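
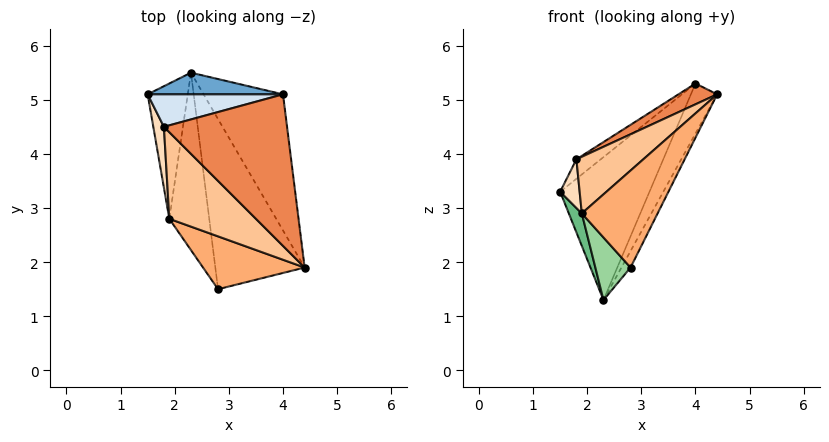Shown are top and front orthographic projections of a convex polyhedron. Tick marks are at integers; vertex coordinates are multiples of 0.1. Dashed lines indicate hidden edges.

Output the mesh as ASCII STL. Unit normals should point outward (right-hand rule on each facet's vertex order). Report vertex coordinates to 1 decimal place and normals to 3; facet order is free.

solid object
 facet normal -0.119 0.982 0.149
  outer loop
   vertex 2.3 5.5 1.3
   vertex 1.5 5.1 3.3
   vertex 4.0 5.1 5.3
  endloop
 endfacet
 facet normal 0.916 0.138 -0.376
  outer loop
   vertex 2.3 5.5 1.3
   vertex 4.0 5.1 5.3
   vertex 4.4 1.9 5.1
  endloop
 endfacet
 facet normal 0.891 0.044 -0.451
  outer loop
   vertex 2.8 1.5 1.9
   vertex 2.3 5.5 1.3
   vertex 4.4 1.9 5.1
  endloop
 endfacet
 facet normal -0.566 0.424 0.707
  outer loop
   vertex 1.8 4.5 3.9
   vertex 4.0 5.1 5.3
   vertex 1.5 5.1 3.3
  endloop
 endfacet
 facet normal -0.510 -0.117 0.852
  outer loop
   vertex 1.8 4.5 3.9
   vertex 4.4 1.9 5.1
   vertex 4.0 5.1 5.3
  endloop
 endfacet
 facet normal -0.593 -0.707 0.385
  outer loop
   vertex 1.9 2.8 2.9
   vertex 2.8 1.5 1.9
   vertex 4.4 1.9 5.1
  endloop
 endfacet
 facet normal -0.682 -0.400 0.612
  outer loop
   vertex 1.9 2.8 2.9
   vertex 4.4 1.9 5.1
   vertex 1.8 4.5 3.9
  endloop
 endfacet
 facet normal -0.942 -0.209 0.262
  outer loop
   vertex 1.9 2.8 2.9
   vertex 1.8 4.5 3.9
   vertex 1.5 5.1 3.3
  endloop
 endfacet
 facet normal -0.918 -0.093 -0.386
  outer loop
   vertex 1.9 2.8 2.9
   vertex 1.5 5.1 3.3
   vertex 2.3 5.5 1.3
  endloop
 endfacet
 facet normal -0.837 -0.182 -0.516
  outer loop
   vertex 1.9 2.8 2.9
   vertex 2.3 5.5 1.3
   vertex 2.8 1.5 1.9
  endloop
 endfacet
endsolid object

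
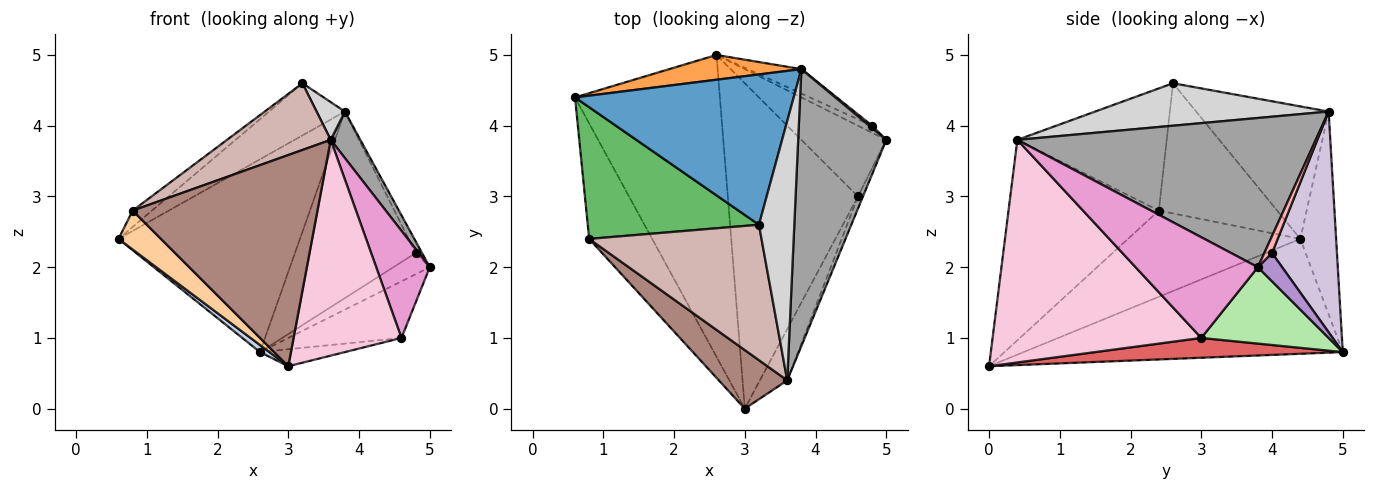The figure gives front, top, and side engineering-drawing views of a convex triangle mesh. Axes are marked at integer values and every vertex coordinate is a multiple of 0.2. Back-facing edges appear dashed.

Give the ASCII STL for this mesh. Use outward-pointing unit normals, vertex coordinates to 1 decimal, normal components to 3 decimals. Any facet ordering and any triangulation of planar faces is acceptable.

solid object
 facet normal -0.497 0.285 0.820
  outer loop
   vertex 3.8 4.8 4.2
   vertex 0.6 4.4 2.4
   vertex 3.2 2.6 4.6
  endloop
 endfacet
 facet normal -0.621 -0.018 -0.783
  outer loop
   vertex 2.6 5.0 0.8
   vertex 3.0 0.0 0.6
   vertex 0.6 4.4 2.4
  endloop
 endfacet
 facet normal -0.192 0.973 0.125
  outer loop
   vertex 2.6 5.0 0.8
   vertex 0.6 4.4 2.4
   vertex 3.8 4.8 4.2
  endloop
 endfacet
 facet normal -0.792 -0.195 -0.579
  outer loop
   vertex 0.8 2.4 2.8
   vertex 0.6 4.4 2.4
   vertex 3.0 0.0 0.6
  endloop
 endfacet
 facet normal -0.602 0.098 0.792
  outer loop
   vertex 0.8 2.4 2.8
   vertex 3.2 2.6 4.6
   vertex 0.6 4.4 2.4
  endloop
 endfacet
 facet normal 0.575 0.511 -0.639
  outer loop
   vertex 4.6 3.0 1.0
   vertex 2.6 5.0 0.8
   vertex 5.0 3.8 2.0
  endloop
 endfacet
 facet normal 0.150 0.052 -0.987
  outer loop
   vertex 4.6 3.0 1.0
   vertex 3.0 0.0 0.6
   vertex 2.6 5.0 0.8
  endloop
 endfacet
 facet normal 0.762 0.635 0.127
  outer loop
   vertex 4.8 4.0 2.2
   vertex 3.8 4.8 4.2
   vertex 5.0 3.8 2.0
  endloop
 endfacet
 facet normal 0.535 0.802 -0.267
  outer loop
   vertex 4.8 4.0 2.2
   vertex 5.0 3.8 2.0
   vertex 2.6 5.0 0.8
  endloop
 endfacet
 facet normal 0.471 0.875 -0.115
  outer loop
   vertex 4.8 4.0 2.2
   vertex 2.6 5.0 0.8
   vertex 3.8 4.8 4.2
  endloop
 endfacet
 facet normal -0.617 -0.758 0.210
  outer loop
   vertex 3.6 0.4 3.8
   vertex 0.8 2.4 2.8
   vertex 3.0 0.0 0.6
  endloop
 endfacet
 facet normal -0.537 -0.373 0.757
  outer loop
   vertex 3.6 0.4 3.8
   vertex 3.2 2.6 4.6
   vertex 0.8 2.4 2.8
  endloop
 endfacet
 facet normal 0.915 -0.401 -0.045
  outer loop
   vertex 3.6 0.4 3.8
   vertex 4.6 3.0 1.0
   vertex 5.0 3.8 2.0
  endloop
 endfacet
 facet normal 0.883 -0.457 -0.109
  outer loop
   vertex 3.6 0.4 3.8
   vertex 3.0 0.0 0.6
   vertex 4.6 3.0 1.0
  endloop
 endfacet
 facet normal 0.858 -0.085 0.507
  outer loop
   vertex 3.6 0.4 3.8
   vertex 5.0 3.8 2.0
   vertex 3.8 4.8 4.2
  endloop
 endfacet
 facet normal 0.765 -0.093 0.637
  outer loop
   vertex 3.6 0.4 3.8
   vertex 3.8 4.8 4.2
   vertex 3.2 2.6 4.6
  endloop
 endfacet
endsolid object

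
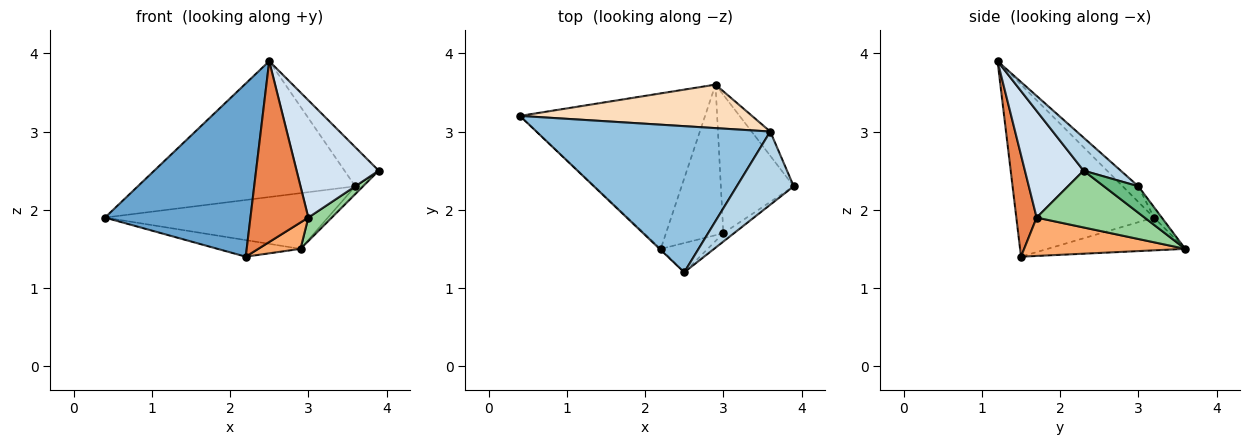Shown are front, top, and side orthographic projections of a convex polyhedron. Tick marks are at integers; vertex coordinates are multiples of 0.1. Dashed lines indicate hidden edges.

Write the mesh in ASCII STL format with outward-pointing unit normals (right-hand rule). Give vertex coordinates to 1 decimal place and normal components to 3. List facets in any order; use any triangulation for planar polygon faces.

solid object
 facet normal -0.687 -0.726 -0.005
  outer loop
   vertex 2.2 1.5 1.4
   vertex 2.5 1.2 3.9
   vertex 0.4 3.2 1.9
  endloop
 endfacet
 facet normal -0.049 0.680 0.731
  outer loop
   vertex 3.6 3.0 2.3
   vertex 0.4 3.2 1.9
   vertex 2.5 1.2 3.9
  endloop
 endfacet
 facet normal 0.456 0.420 0.785
  outer loop
   vertex 3.6 3.0 2.3
   vertex 2.5 1.2 3.9
   vertex 3.9 2.3 2.5
  endloop
 endfacet
 facet normal 0.580 -0.812 -0.058
  outer loop
   vertex 3.0 1.7 1.9
   vertex 3.9 2.3 2.5
   vertex 2.5 1.2 3.9
  endloop
 endfacet
 facet normal 0.328 -0.933 -0.151
  outer loop
   vertex 3.0 1.7 1.9
   vertex 2.5 1.2 3.9
   vertex 2.2 1.5 1.4
  endloop
 endfacet
 facet normal 0.550 -0.144 -0.823
  outer loop
   vertex 2.9 3.6 1.5
   vertex 3.0 1.7 1.9
   vertex 2.2 1.5 1.4
  endloop
 endfacet
 facet normal -0.173 0.104 -0.979
  outer loop
   vertex 2.9 3.6 1.5
   vertex 2.2 1.5 1.4
   vertex 0.4 3.2 1.9
  endloop
 endfacet
 facet normal -0.028 0.788 0.615
  outer loop
   vertex 2.9 3.6 1.5
   vertex 0.4 3.2 1.9
   vertex 3.6 3.0 2.3
  endloop
 endfacet
 facet normal 0.804 0.183 -0.566
  outer loop
   vertex 2.9 3.6 1.5
   vertex 3.6 3.0 2.3
   vertex 3.9 2.3 2.5
  endloop
 endfacet
 facet normal 0.609 -0.132 -0.782
  outer loop
   vertex 2.9 3.6 1.5
   vertex 3.9 2.3 2.5
   vertex 3.0 1.7 1.9
  endloop
 endfacet
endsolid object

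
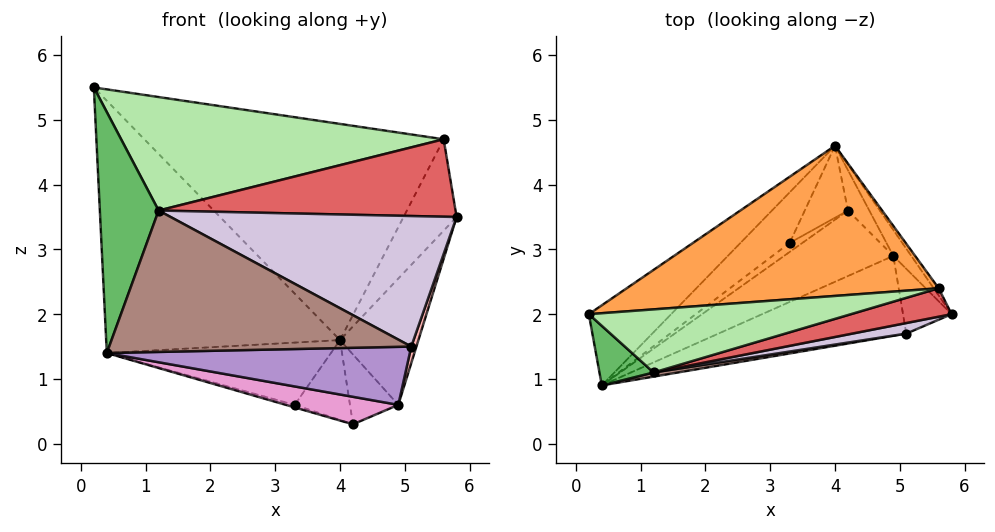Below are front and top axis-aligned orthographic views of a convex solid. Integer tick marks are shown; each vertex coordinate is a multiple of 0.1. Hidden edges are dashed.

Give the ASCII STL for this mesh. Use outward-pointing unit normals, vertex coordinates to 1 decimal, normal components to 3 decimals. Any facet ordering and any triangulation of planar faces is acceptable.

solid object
 facet normal -0.694 0.687 -0.218
  outer loop
   vertex 0.4 0.9 1.4
   vertex 0.2 2.0 5.5
   vertex 4.0 4.6 1.6
  endloop
 endfacet
 facet normal 0.852 0.513 -0.105
  outer loop
   vertex 4.9 2.9 0.6
   vertex 4.0 4.6 1.6
   vertex 5.8 2.0 3.5
  endloop
 endfacet
 facet normal 0.024 0.821 0.570
  outer loop
   vertex 5.6 2.4 4.7
   vertex 4.0 4.6 1.6
   vertex 0.2 2.0 5.5
  endloop
 endfacet
 facet normal 0.836 0.547 -0.043
  outer loop
   vertex 5.6 2.4 4.7
   vertex 5.8 2.0 3.5
   vertex 4.0 4.6 1.6
  endloop
 endfacet
 facet normal -0.385 -0.896 0.222
  outer loop
   vertex 1.2 1.1 3.6
   vertex 0.2 2.0 5.5
   vertex 0.4 0.9 1.4
  endloop
 endfacet
 facet normal 0.135 -0.866 0.481
  outer loop
   vertex 1.2 1.1 3.6
   vertex 5.6 2.4 4.7
   vertex 0.2 2.0 5.5
  endloop
 endfacet
 facet normal 0.188 -0.922 0.339
  outer loop
   vertex 1.2 1.1 3.6
   vertex 5.8 2.0 3.5
   vertex 5.6 2.4 4.7
  endloop
 endfacet
 facet normal 0.944 -0.081 -0.318
  outer loop
   vertex 5.1 1.7 1.5
   vertex 4.9 2.9 0.6
   vertex 5.8 2.0 3.5
  endloop
 endfacet
 facet normal 0.116 -0.583 -0.804
  outer loop
   vertex 5.1 1.7 1.5
   vertex 0.4 0.9 1.4
   vertex 4.9 2.9 0.6
  endloop
 endfacet
 facet normal 0.193 -0.978 0.079
  outer loop
   vertex 5.1 1.7 1.5
   vertex 5.8 2.0 3.5
   vertex 1.2 1.1 3.6
  endloop
 endfacet
 facet normal 0.167 -0.986 0.029
  outer loop
   vertex 5.1 1.7 1.5
   vertex 1.2 1.1 3.6
   vertex 0.4 0.9 1.4
  endloop
 endfacet
 facet normal 0.734 0.588 -0.340
  outer loop
   vertex 4.2 3.6 0.3
   vertex 4.0 4.6 1.6
   vertex 4.9 2.9 0.6
  endloop
 endfacet
 facet normal 0.008 -0.387 -0.922
  outer loop
   vertex 4.2 3.6 0.3
   vertex 4.9 2.9 0.6
   vertex 0.4 0.9 1.4
  endloop
 endfacet
 facet normal -0.606 0.617 -0.501
  outer loop
   vertex 3.3 3.1 0.6
   vertex 0.4 0.9 1.4
   vertex 4.0 4.6 1.6
  endloop
 endfacet
 facet normal -0.537 0.627 -0.565
  outer loop
   vertex 3.3 3.1 0.6
   vertex 4.0 4.6 1.6
   vertex 4.2 3.6 0.3
  endloop
 endfacet
 facet normal -0.427 0.246 -0.870
  outer loop
   vertex 3.3 3.1 0.6
   vertex 4.2 3.6 0.3
   vertex 0.4 0.9 1.4
  endloop
 endfacet
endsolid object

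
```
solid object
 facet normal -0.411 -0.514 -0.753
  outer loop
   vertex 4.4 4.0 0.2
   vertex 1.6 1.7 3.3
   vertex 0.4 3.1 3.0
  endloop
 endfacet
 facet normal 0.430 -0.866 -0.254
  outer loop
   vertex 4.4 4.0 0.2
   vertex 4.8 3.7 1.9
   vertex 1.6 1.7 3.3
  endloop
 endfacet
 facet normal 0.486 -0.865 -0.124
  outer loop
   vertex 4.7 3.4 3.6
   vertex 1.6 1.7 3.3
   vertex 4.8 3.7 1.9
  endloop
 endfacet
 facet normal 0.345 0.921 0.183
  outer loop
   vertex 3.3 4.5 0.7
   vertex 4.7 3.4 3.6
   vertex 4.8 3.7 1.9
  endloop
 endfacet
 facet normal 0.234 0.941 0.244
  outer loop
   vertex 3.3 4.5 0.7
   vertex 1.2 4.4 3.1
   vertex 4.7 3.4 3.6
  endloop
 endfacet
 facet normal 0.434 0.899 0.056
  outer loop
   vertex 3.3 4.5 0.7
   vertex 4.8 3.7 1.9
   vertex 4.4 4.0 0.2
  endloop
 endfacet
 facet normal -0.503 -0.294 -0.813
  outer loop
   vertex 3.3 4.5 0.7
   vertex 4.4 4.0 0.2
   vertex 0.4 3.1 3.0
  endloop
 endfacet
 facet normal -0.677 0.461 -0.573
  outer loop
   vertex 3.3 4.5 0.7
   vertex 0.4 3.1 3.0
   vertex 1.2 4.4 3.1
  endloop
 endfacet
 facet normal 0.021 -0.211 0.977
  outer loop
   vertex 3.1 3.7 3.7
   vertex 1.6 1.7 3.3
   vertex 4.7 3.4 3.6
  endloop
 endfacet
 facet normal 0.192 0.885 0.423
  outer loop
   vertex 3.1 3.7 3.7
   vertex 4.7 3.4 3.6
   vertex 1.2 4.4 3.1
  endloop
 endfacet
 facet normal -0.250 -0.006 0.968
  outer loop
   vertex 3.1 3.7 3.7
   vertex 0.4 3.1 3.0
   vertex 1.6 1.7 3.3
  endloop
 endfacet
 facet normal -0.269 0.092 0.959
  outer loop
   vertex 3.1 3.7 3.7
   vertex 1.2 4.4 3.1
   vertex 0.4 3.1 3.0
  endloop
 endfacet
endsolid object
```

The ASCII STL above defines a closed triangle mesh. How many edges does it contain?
18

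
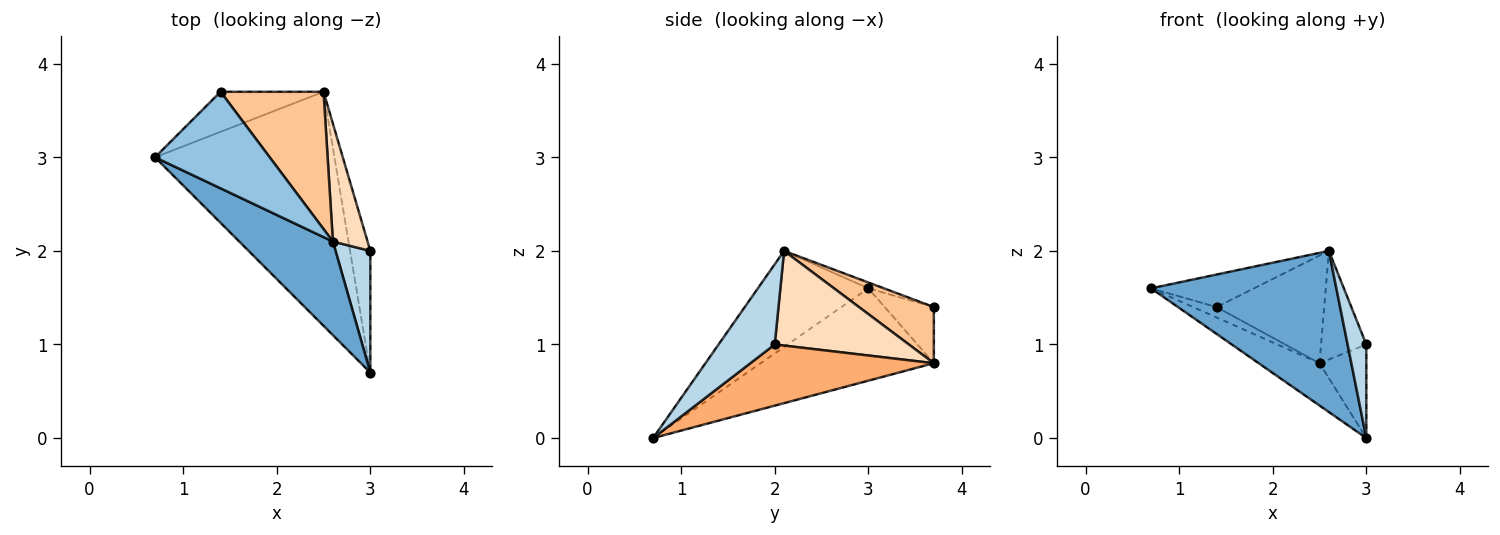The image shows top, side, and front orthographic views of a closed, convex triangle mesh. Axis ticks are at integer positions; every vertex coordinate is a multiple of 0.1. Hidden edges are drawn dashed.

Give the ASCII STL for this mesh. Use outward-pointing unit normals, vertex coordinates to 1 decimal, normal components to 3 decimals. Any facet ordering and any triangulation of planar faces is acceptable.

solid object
 facet normal -0.458 -0.769 0.446
  outer loop
   vertex 2.6 2.1 2.0
   vertex 0.7 3.0 1.6
   vertex 3.0 0.7 0.0
  endloop
 endfacet
 facet normal -0.048 0.319 0.947
  outer loop
   vertex 2.6 2.1 2.0
   vertex 1.4 3.7 1.4
   vertex 0.7 3.0 1.6
  endloop
 endfacet
 facet normal 0.877 -0.292 0.380
  outer loop
   vertex 3.0 2.0 1.0
   vertex 2.6 2.1 2.0
   vertex 3.0 0.7 0.0
  endloop
 endfacet
 facet normal -0.452 0.159 -0.878
  outer loop
   vertex 2.5 3.7 0.8
   vertex 3.0 0.7 0.0
   vertex 0.7 3.0 1.6
  endloop
 endfacet
 facet normal -0.467 0.222 -0.856
  outer loop
   vertex 2.5 3.7 0.8
   vertex 0.7 3.0 1.6
   vertex 1.4 3.7 1.4
  endloop
 endfacet
 facet normal 0.923 0.235 -0.306
  outer loop
   vertex 2.5 3.7 0.8
   vertex 3.0 2.0 1.0
   vertex 3.0 0.7 0.0
  endloop
 endfacet
 facet normal 0.394 0.567 0.723
  outer loop
   vertex 2.5 3.7 0.8
   vertex 1.4 3.7 1.4
   vertex 2.6 2.1 2.0
  endloop
 endfacet
 facet normal 0.895 0.302 0.328
  outer loop
   vertex 2.5 3.7 0.8
   vertex 2.6 2.1 2.0
   vertex 3.0 2.0 1.0
  endloop
 endfacet
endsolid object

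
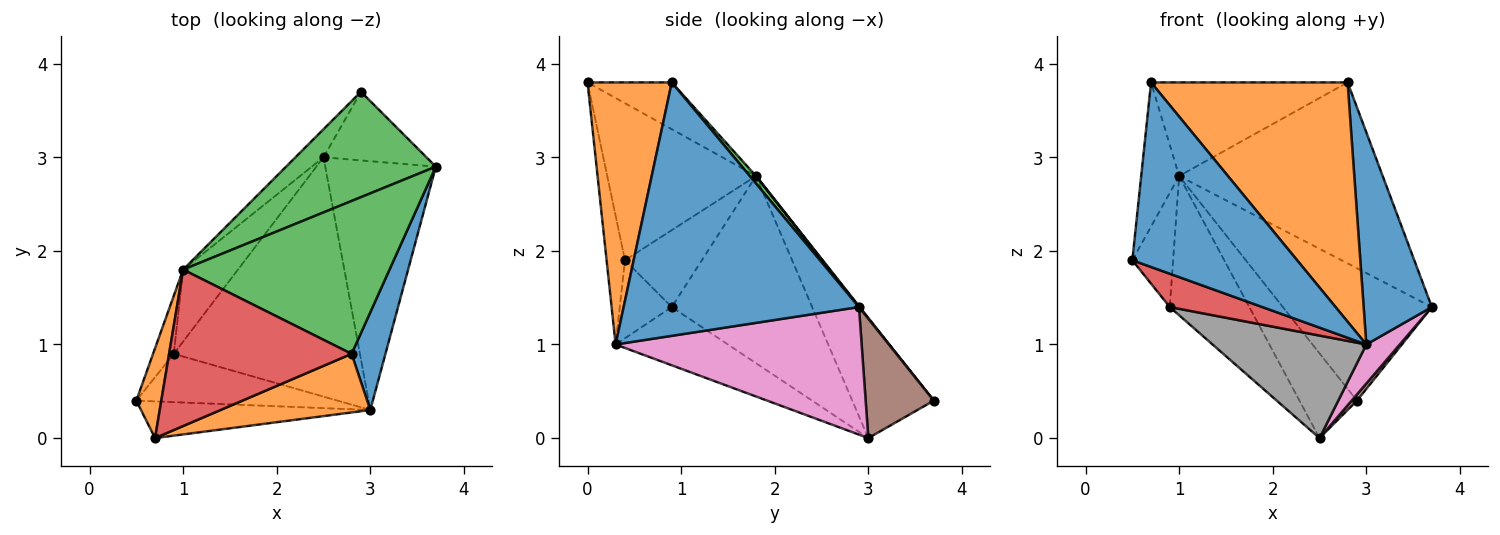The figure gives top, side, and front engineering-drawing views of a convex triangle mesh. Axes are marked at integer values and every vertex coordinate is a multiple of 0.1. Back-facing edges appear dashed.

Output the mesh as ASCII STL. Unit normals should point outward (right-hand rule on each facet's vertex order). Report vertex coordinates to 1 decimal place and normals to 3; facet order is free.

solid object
 facet normal -0.109 -0.975 -0.194
  outer loop
   vertex 3.0 0.3 1.0
   vertex 0.7 0.0 3.8
   vertex 0.5 0.4 1.9
  endloop
 endfacet
 facet normal -0.958 0.244 0.152
  outer loop
   vertex 1.0 1.8 2.8
   vertex 0.5 0.4 1.9
   vertex 0.7 0.0 3.8
  endloop
 endfacet
 facet normal 0.004 0.782 0.623
  outer loop
   vertex 1.0 1.8 2.8
   vertex 3.7 2.9 1.4
   vertex 2.9 3.7 0.4
  endloop
 endfacet
 facet normal -0.304 -0.541 -0.784
  outer loop
   vertex 0.9 0.9 1.4
   vertex 3.0 0.3 1.0
   vertex 0.5 0.4 1.9
  endloop
 endfacet
 facet normal -0.859 0.456 -0.232
  outer loop
   vertex 0.9 0.9 1.4
   vertex 0.5 0.4 1.9
   vertex 1.0 1.8 2.8
  endloop
 endfacet
 facet normal 0.756 -0.059 -0.652
  outer loop
   vertex 2.5 3.0 0.0
   vertex 2.9 3.7 0.4
   vertex 3.7 2.9 1.4
  endloop
 endfacet
 facet normal 0.752 -0.102 -0.652
  outer loop
   vertex 2.5 3.0 0.0
   vertex 3.7 2.9 1.4
   vertex 3.0 0.3 1.0
  endloop
 endfacet
 facet normal -0.276 -0.378 -0.883
  outer loop
   vertex 2.5 3.0 0.0
   vertex 3.0 0.3 1.0
   vertex 0.9 0.9 1.4
  endloop
 endfacet
 facet normal -0.803 0.566 -0.188
  outer loop
   vertex 2.5 3.0 0.0
   vertex 1.0 1.8 2.8
   vertex 2.9 3.7 0.4
  endloop
 endfacet
 facet normal -0.843 0.478 -0.247
  outer loop
   vertex 2.5 3.0 0.0
   vertex 0.9 0.9 1.4
   vertex 1.0 1.8 2.8
  endloop
 endfacet
 facet normal 0.953 -0.276 0.127
  outer loop
   vertex 2.8 0.9 3.8
   vertex 3.0 0.3 1.0
   vertex 3.7 2.9 1.4
  endloop
 endfacet
 facet normal 0.384 -0.897 0.220
  outer loop
   vertex 2.8 0.9 3.8
   vertex 0.7 0.0 3.8
   vertex 3.0 0.3 1.0
  endloop
 endfacet
 facet normal 0.023 0.764 0.645
  outer loop
   vertex 2.8 0.9 3.8
   vertex 3.7 2.9 1.4
   vertex 1.0 1.8 2.8
  endloop
 endfacet
 facet normal -0.215 0.501 0.838
  outer loop
   vertex 2.8 0.9 3.8
   vertex 1.0 1.8 2.8
   vertex 0.7 0.0 3.8
  endloop
 endfacet
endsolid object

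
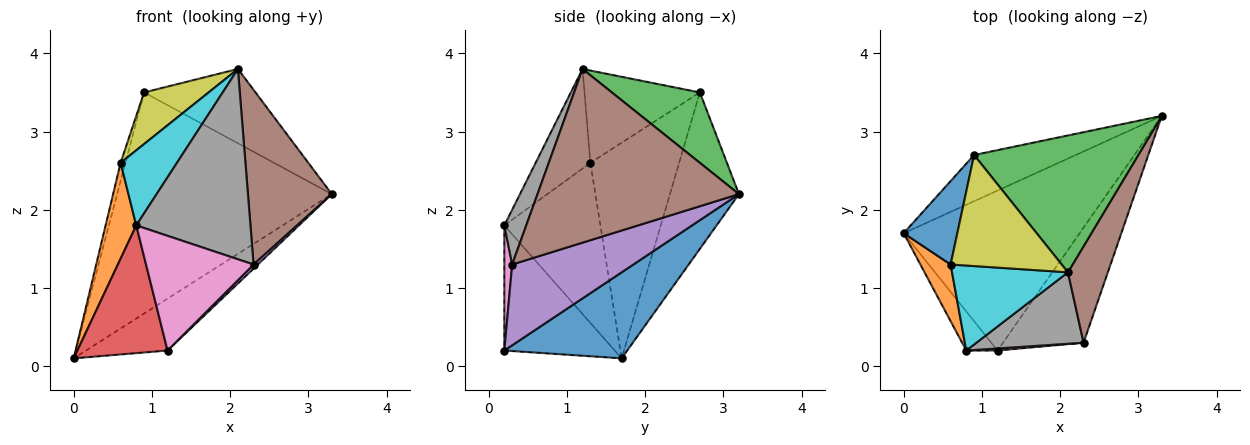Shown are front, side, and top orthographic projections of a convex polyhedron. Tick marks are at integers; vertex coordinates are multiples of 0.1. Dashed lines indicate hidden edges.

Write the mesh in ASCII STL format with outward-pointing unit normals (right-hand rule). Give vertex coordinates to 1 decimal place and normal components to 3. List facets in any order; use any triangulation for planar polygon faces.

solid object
 facet normal 0.422 0.280 -0.862
  outer loop
   vertex 1.2 0.2 0.2
   vertex 0.0 1.7 0.1
   vertex 3.3 3.2 2.2
  endloop
 endfacet
 facet normal -0.300 0.934 -0.195
  outer loop
   vertex 0.9 2.7 3.5
   vertex 3.3 3.2 2.2
   vertex 0.0 1.7 0.1
  endloop
 endfacet
 facet normal 0.352 0.446 0.822
  outer loop
   vertex 0.9 2.7 3.5
   vertex 2.1 1.2 3.8
   vertex 3.3 3.2 2.2
  endloop
 endfacet
 facet normal -0.760 -0.621 -0.190
  outer loop
   vertex 0.8 0.2 1.8
   vertex 0.0 1.7 0.1
   vertex 1.2 0.2 0.2
  endloop
 endfacet
 facet normal 0.708 -0.025 -0.706
  outer loop
   vertex 2.3 0.3 1.3
   vertex 1.2 0.2 0.2
   vertex 3.3 3.2 2.2
  endloop
 endfacet
 facet normal 0.903 -0.376 0.208
  outer loop
   vertex 2.3 0.3 1.3
   vertex 3.3 3.2 2.2
   vertex 2.1 1.2 3.8
  endloop
 endfacet
 facet normal 0.073 -0.997 0.018
  outer loop
   vertex 2.3 0.3 1.3
   vertex 0.8 0.2 1.8
   vertex 1.2 0.2 0.2
  endloop
 endfacet
 facet normal 0.177 -0.921 0.346
  outer loop
   vertex 2.3 0.3 1.3
   vertex 2.1 1.2 3.8
   vertex 0.8 0.2 1.8
  endloop
 endfacet
 facet normal -0.602 -0.337 0.724
  outer loop
   vertex 0.6 1.3 2.6
   vertex 2.1 1.2 3.8
   vertex 0.9 2.7 3.5
  endloop
 endfacet
 facet normal -0.541 -0.557 0.630
  outer loop
   vertex 0.6 1.3 2.6
   vertex 0.8 0.2 1.8
   vertex 2.1 1.2 3.8
  endloop
 endfacet
 facet normal -0.969 0.053 0.241
  outer loop
   vertex 0.6 1.3 2.6
   vertex 0.9 2.7 3.5
   vertex 0.0 1.7 0.1
  endloop
 endfacet
 facet normal -0.938 -0.299 0.177
  outer loop
   vertex 0.6 1.3 2.6
   vertex 0.0 1.7 0.1
   vertex 0.8 0.2 1.8
  endloop
 endfacet
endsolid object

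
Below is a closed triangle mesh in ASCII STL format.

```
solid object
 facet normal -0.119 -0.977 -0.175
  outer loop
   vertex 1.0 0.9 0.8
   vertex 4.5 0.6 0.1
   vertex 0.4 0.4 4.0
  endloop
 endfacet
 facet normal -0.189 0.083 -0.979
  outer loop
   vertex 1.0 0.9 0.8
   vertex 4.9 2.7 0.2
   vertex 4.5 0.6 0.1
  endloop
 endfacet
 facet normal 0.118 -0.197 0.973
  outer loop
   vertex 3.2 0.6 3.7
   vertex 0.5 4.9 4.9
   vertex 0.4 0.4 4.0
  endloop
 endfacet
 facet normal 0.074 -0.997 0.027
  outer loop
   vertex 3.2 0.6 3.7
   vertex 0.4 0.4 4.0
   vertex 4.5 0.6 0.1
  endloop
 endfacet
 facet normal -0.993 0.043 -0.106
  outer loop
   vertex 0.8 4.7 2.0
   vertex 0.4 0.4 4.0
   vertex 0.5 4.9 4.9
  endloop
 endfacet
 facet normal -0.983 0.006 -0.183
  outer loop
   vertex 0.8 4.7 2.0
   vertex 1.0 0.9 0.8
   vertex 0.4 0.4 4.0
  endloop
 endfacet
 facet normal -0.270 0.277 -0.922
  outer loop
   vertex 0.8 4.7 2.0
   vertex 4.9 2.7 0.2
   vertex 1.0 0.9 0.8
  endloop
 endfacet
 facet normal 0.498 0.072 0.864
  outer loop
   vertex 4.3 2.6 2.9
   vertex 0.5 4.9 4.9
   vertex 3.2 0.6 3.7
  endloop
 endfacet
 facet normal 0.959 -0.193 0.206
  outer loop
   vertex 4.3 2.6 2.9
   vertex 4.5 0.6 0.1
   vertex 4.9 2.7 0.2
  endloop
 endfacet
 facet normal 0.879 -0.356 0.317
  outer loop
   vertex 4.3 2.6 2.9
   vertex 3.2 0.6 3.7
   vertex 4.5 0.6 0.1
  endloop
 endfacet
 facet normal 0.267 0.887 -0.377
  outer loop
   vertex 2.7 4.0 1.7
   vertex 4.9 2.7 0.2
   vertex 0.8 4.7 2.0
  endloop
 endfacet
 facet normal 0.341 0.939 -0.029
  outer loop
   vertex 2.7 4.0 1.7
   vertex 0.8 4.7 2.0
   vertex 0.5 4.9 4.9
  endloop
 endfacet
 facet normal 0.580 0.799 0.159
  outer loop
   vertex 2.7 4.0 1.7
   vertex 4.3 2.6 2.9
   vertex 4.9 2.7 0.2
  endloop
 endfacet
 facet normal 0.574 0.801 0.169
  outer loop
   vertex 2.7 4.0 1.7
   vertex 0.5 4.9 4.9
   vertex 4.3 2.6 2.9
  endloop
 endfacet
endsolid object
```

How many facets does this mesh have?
14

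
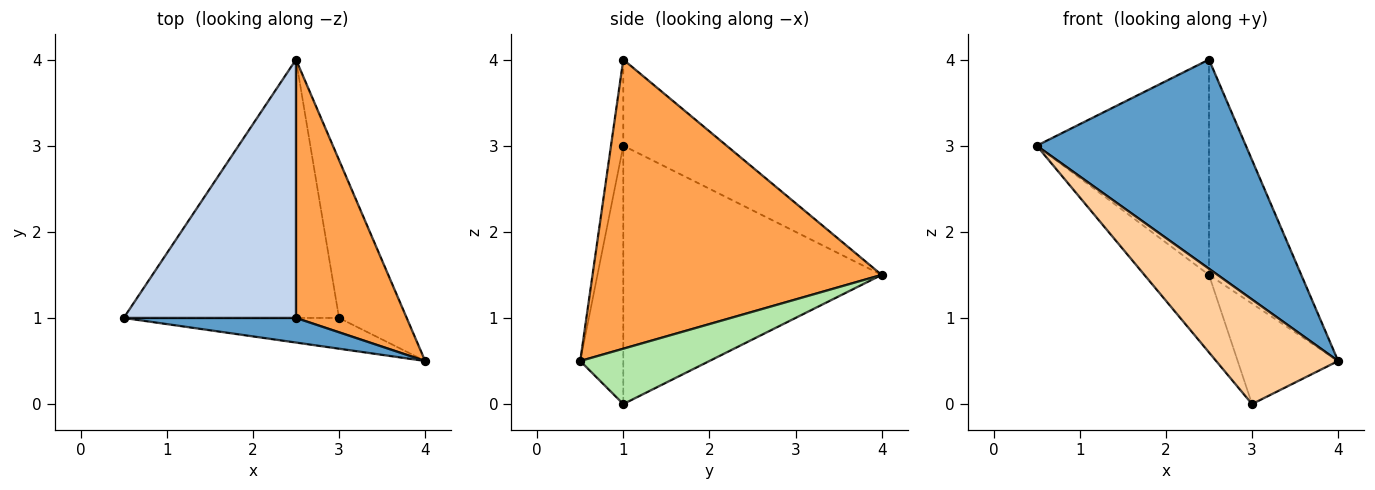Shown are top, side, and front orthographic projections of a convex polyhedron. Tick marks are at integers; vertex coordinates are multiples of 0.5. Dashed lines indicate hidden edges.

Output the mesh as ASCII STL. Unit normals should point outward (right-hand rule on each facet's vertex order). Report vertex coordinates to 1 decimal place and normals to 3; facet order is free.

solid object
 facet normal -0.058 -0.991 0.117
  outer loop
   vertex 2.5 1.0 4.0
   vertex 0.5 1.0 3.0
   vertex 4.0 0.5 0.5
  endloop
 endfacet
 facet normal -0.359 0.598 0.717
  outer loop
   vertex 2.5 1.0 4.0
   vertex 2.5 4.0 1.5
   vertex 0.5 1.0 3.0
  endloop
 endfacet
 facet normal 0.895 0.286 0.343
  outer loop
   vertex 2.5 1.0 4.0
   vertex 4.0 0.5 0.5
   vertex 2.5 4.0 1.5
  endloop
 endfacet
 facet normal -0.321 -0.909 -0.267
  outer loop
   vertex 3.0 1.0 0.0
   vertex 4.0 0.5 0.5
   vertex 0.5 1.0 3.0
  endloop
 endfacet
 facet normal -0.754 0.189 -0.629
  outer loop
   vertex 3.0 1.0 0.0
   vertex 0.5 1.0 3.0
   vertex 2.5 4.0 1.5
  endloop
 endfacet
 facet normal 0.568 0.442 -0.694
  outer loop
   vertex 3.0 1.0 0.0
   vertex 2.5 4.0 1.5
   vertex 4.0 0.5 0.5
  endloop
 endfacet
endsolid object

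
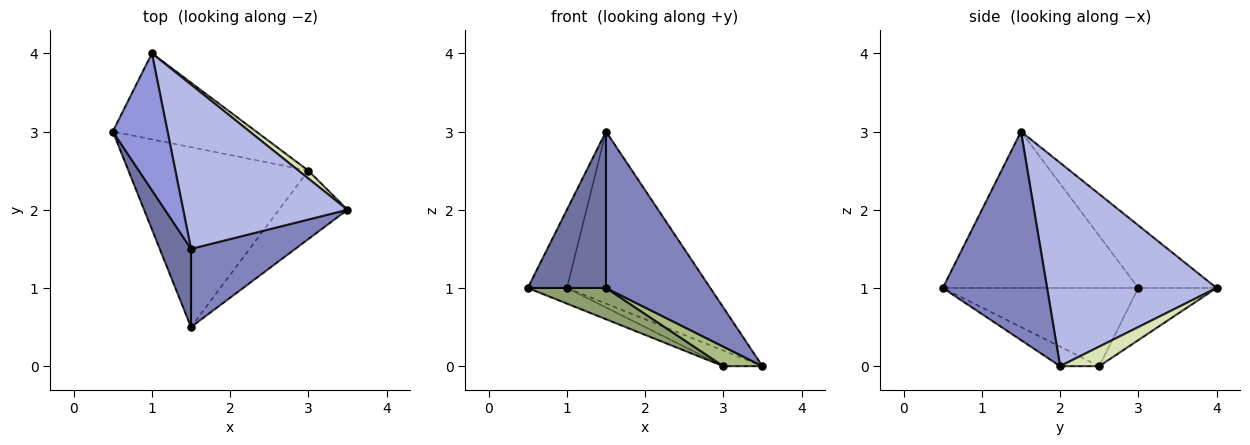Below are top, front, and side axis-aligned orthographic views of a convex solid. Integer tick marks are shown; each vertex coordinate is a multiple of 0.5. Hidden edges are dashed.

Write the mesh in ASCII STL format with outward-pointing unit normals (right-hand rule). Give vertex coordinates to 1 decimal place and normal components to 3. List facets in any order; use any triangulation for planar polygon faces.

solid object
 facet normal -0.913 -0.365 0.183
  outer loop
   vertex 1.5 1.5 3.0
   vertex 0.5 3.0 1.0
   vertex 1.5 0.5 1.0
  endloop
 endfacet
 facet normal 0.667 -0.667 0.333
  outer loop
   vertex 1.5 1.5 3.0
   vertex 1.5 0.5 1.0
   vertex 3.5 2.0 0.0
  endloop
 endfacet
 facet normal -0.704 0.352 0.616
  outer loop
   vertex 1.0 4.0 1.0
   vertex 0.5 3.0 1.0
   vertex 1.5 1.5 3.0
  endloop
 endfacet
 facet normal 0.650 0.550 0.525
  outer loop
   vertex 1.0 4.0 1.0
   vertex 1.5 1.5 3.0
   vertex 3.5 2.0 0.0
  endloop
 endfacet
 facet normal -0.394 -0.157 -0.906
  outer loop
   vertex 3.0 2.5 0.0
   vertex 1.5 0.5 1.0
   vertex 0.5 3.0 1.0
  endloop
 endfacet
 facet normal -0.265 -0.265 -0.927
  outer loop
   vertex 3.0 2.5 0.0
   vertex 3.5 2.0 0.0
   vertex 1.5 0.5 1.0
  endloop
 endfacet
 facet normal -0.337 0.168 -0.926
  outer loop
   vertex 3.0 2.5 0.0
   vertex 0.5 3.0 1.0
   vertex 1.0 4.0 1.0
  endloop
 endfacet
 facet normal 0.667 0.667 0.333
  outer loop
   vertex 3.0 2.5 0.0
   vertex 1.0 4.0 1.0
   vertex 3.5 2.0 0.0
  endloop
 endfacet
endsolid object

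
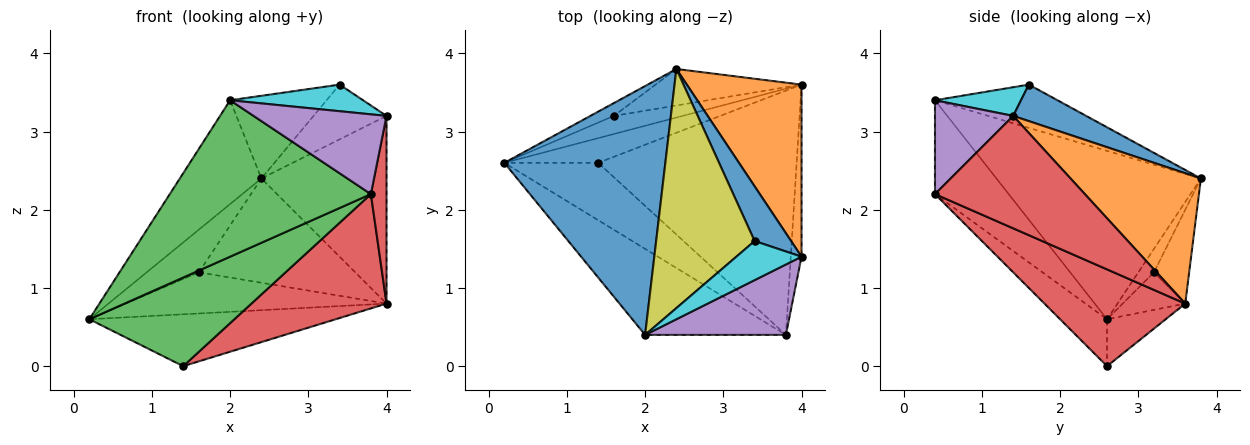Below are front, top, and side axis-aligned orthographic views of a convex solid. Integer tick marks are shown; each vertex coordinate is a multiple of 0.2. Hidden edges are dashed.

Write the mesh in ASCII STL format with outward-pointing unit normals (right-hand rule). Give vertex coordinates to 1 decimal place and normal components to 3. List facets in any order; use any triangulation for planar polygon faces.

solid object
 facet normal -0.694 0.277 0.664
  outer loop
   vertex 2.4 3.8 2.4
   vertex 0.2 2.6 0.6
   vertex 2.0 0.4 3.4
  endloop
 endfacet
 facet normal 0.609 0.585 0.536
  outer loop
   vertex 4.0 1.4 3.2
   vertex 4.0 3.6 0.8
   vertex 2.4 3.8 2.4
  endloop
 endfacet
 facet normal -0.306 -0.834 -0.459
  outer loop
   vertex 3.8 0.4 2.2
   vertex 2.0 0.4 3.4
   vertex 0.2 2.6 0.6
  endloop
 endfacet
 facet normal 0.990 -0.103 -0.095
  outer loop
   vertex 3.8 0.4 2.2
   vertex 4.0 3.6 0.8
   vertex 4.0 1.4 3.2
  endloop
 endfacet
 facet normal 0.404 -0.686 0.605
  outer loop
   vertex 3.8 0.4 2.2
   vertex 4.0 1.4 3.2
   vertex 2.0 0.4 3.4
  endloop
 endfacet
 facet normal -0.215 0.894 -0.393
  outer loop
   vertex 1.6 3.2 1.2
   vertex 4.0 3.6 0.8
   vertex 0.2 2.6 0.6
  endloop
 endfacet
 facet normal -0.276 0.921 -0.276
  outer loop
   vertex 1.6 3.2 1.2
   vertex 0.2 2.6 0.6
   vertex 2.4 3.8 2.4
  endloop
 endfacet
 facet normal -0.208 0.923 -0.323
  outer loop
   vertex 1.6 3.2 1.2
   vertex 2.4 3.8 2.4
   vertex 4.0 3.6 0.8
  endloop
 endfacet
 facet normal -0.383 0.302 0.873
  outer loop
   vertex 3.4 1.6 3.6
   vertex 2.4 3.8 2.4
   vertex 2.0 0.4 3.4
  endloop
 endfacet
 facet normal 0.342 -0.528 0.777
  outer loop
   vertex 3.4 1.6 3.6
   vertex 2.0 0.4 3.4
   vertex 4.0 1.4 3.2
  endloop
 endfacet
 facet normal 0.577 0.577 0.577
  outer loop
   vertex 3.4 1.6 3.6
   vertex 4.0 1.4 3.2
   vertex 2.4 3.8 2.4
  endloop
 endfacet
 facet normal -0.210 0.883 -0.420
  outer loop
   vertex 1.4 2.6 0.0
   vertex 0.2 2.6 0.6
   vertex 4.0 3.6 0.8
  endloop
 endfacet
 facet normal -0.262 -0.810 -0.524
  outer loop
   vertex 1.4 2.6 0.0
   vertex 3.8 0.4 2.2
   vertex 0.2 2.6 0.6
  endloop
 endfacet
 facet normal 0.404 -0.388 -0.829
  outer loop
   vertex 1.4 2.6 0.0
   vertex 4.0 3.6 0.8
   vertex 3.8 0.4 2.2
  endloop
 endfacet
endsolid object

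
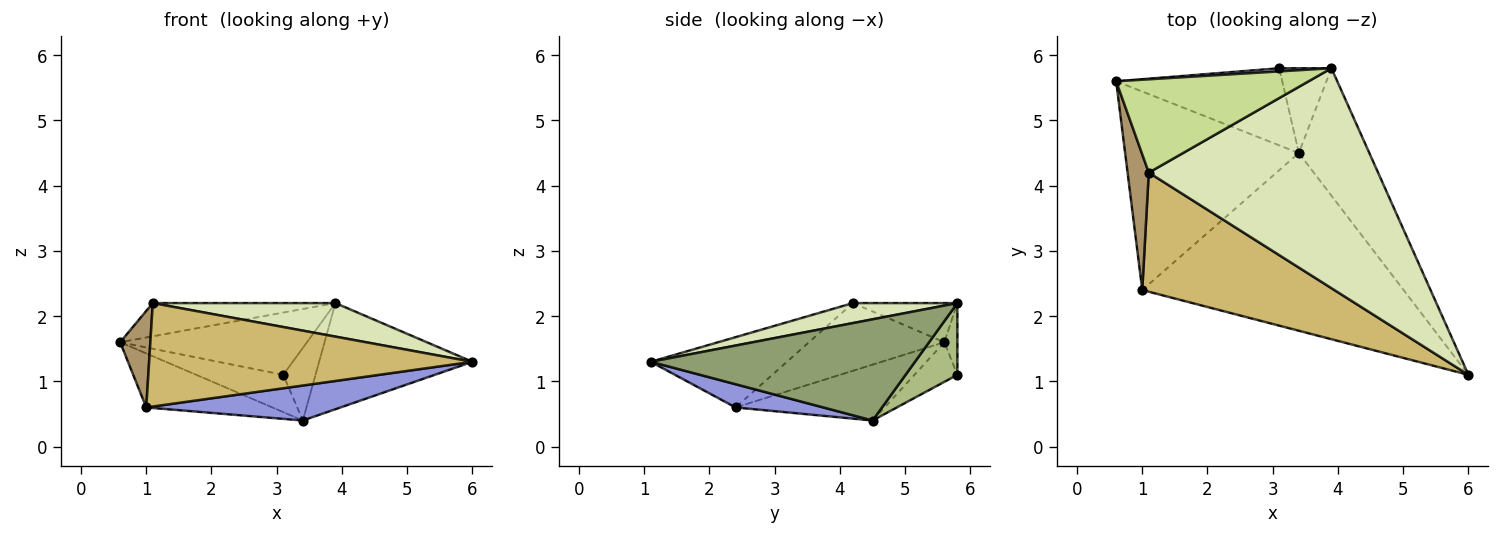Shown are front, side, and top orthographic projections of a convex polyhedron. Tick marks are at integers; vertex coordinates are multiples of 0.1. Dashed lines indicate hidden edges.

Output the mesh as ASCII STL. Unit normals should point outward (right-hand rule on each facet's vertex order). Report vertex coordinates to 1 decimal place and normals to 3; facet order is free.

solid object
 facet normal -0.210 0.425 -0.880
  outer loop
   vertex 3.4 4.5 0.4
   vertex 0.6 5.6 1.6
   vertex 3.1 5.8 1.1
  endloop
 endfacet
 facet normal -0.296 0.251 -0.922
  outer loop
   vertex 1.0 2.4 0.6
   vertex 0.6 5.6 1.6
   vertex 3.4 4.5 0.4
  endloop
 endfacet
 facet normal 0.087 -0.192 -0.977
  outer loop
   vertex 1.0 2.4 0.6
   vertex 3.4 4.5 0.4
   vertex 6.0 1.1 1.3
  endloop
 endfacet
 facet normal -0.070 0.996 0.051
  outer loop
   vertex 3.9 5.8 2.2
   vertex 3.1 5.8 1.1
   vertex 0.6 5.6 1.6
  endloop
 endfacet
 facet normal 0.741 0.430 -0.516
  outer loop
   vertex 3.9 5.8 2.2
   vertex 6.0 1.1 1.3
   vertex 3.4 4.5 0.4
  endloop
 endfacet
 facet normal 0.722 0.450 -0.525
  outer loop
   vertex 3.9 5.8 2.2
   vertex 3.4 4.5 0.4
   vertex 3.1 5.8 1.1
  endloop
 endfacet
 facet normal -0.188 0.329 0.925
  outer loop
   vertex 1.1 4.2 2.2
   vertex 3.9 5.8 2.2
   vertex 0.6 5.6 1.6
  endloop
 endfacet
 facet normal 0.086 -0.150 0.985
  outer loop
   vertex 1.1 4.2 2.2
   vertex 6.0 1.1 1.3
   vertex 3.9 5.8 2.2
  endloop
 endfacet
 facet normal -0.933 -0.208 0.292
  outer loop
   vertex 1.1 4.2 2.2
   vertex 0.6 5.6 1.6
   vertex 1.0 2.4 0.6
  endloop
 endfacet
 facet normal -0.266 -0.632 0.728
  outer loop
   vertex 1.1 4.2 2.2
   vertex 1.0 2.4 0.6
   vertex 6.0 1.1 1.3
  endloop
 endfacet
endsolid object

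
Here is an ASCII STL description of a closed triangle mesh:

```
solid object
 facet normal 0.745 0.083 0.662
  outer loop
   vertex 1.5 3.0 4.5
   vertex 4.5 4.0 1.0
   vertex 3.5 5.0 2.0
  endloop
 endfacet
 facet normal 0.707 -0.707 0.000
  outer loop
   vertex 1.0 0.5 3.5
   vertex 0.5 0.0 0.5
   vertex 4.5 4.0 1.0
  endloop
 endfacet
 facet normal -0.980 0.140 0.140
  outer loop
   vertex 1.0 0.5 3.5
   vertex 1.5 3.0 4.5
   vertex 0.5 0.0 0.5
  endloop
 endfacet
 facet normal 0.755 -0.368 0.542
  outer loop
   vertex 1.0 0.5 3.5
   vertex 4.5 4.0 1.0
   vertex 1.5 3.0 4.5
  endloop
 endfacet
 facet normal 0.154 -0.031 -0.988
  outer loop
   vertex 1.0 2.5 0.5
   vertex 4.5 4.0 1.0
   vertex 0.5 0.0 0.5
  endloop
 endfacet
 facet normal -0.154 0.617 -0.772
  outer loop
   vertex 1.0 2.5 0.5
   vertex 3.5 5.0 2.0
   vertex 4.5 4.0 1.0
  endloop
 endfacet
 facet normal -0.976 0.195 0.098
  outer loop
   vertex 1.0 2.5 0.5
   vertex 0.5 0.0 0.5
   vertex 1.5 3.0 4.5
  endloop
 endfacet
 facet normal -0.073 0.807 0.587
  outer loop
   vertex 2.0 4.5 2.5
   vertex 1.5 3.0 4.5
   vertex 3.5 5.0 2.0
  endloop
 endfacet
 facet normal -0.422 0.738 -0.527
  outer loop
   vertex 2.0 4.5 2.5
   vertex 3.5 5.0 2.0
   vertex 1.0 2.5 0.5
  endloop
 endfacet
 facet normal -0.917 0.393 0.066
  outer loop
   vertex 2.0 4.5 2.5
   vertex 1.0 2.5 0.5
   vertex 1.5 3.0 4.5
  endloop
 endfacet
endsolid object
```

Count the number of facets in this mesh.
10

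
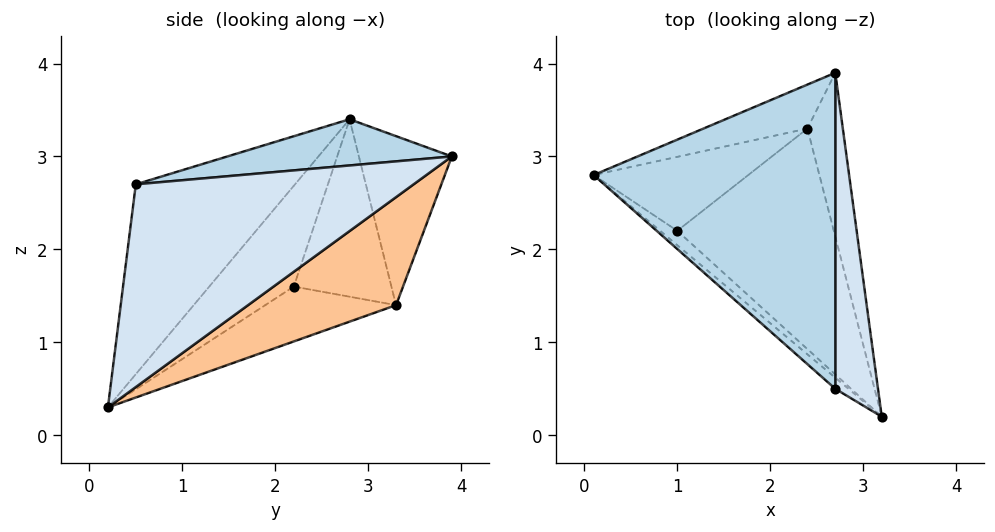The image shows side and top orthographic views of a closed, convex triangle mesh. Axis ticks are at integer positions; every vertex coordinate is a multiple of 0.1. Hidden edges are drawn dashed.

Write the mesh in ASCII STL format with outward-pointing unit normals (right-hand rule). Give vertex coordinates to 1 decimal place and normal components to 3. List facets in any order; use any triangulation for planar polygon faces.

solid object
 facet normal -0.706 -0.698 -0.120
  outer loop
   vertex 1.0 2.2 1.6
   vertex 3.2 0.2 0.3
   vertex 0.1 2.8 3.4
  endloop
 endfacet
 facet normal -0.669 -0.742 -0.047
  outer loop
   vertex 2.7 0.5 2.7
   vertex 0.1 2.8 3.4
   vertex 3.2 0.2 0.3
  endloop
 endfacet
 facet normal 0.187 -0.086 0.979
  outer loop
   vertex 2.7 0.5 2.7
   vertex 2.7 3.9 3.0
   vertex 0.1 2.8 3.4
  endloop
 endfacet
 facet normal 0.978 -0.018 0.206
  outer loop
   vertex 2.7 0.5 2.7
   vertex 3.2 0.2 0.3
   vertex 2.7 3.9 3.0
  endloop
 endfacet
 facet normal -0.410 0.877 -0.252
  outer loop
   vertex 2.4 3.3 1.4
   vertex 0.1 2.8 3.4
   vertex 2.7 3.9 3.0
  endloop
 endfacet
 facet normal -0.577 0.643 -0.503
  outer loop
   vertex 2.4 3.3 1.4
   vertex 1.0 2.2 1.6
   vertex 0.1 2.8 3.4
  endloop
 endfacet
 facet normal 0.895 0.335 -0.294
  outer loop
   vertex 2.4 3.3 1.4
   vertex 2.7 3.9 3.0
   vertex 3.2 0.2 0.3
  endloop
 endfacet
 facet normal -0.321 0.242 -0.916
  outer loop
   vertex 2.4 3.3 1.4
   vertex 3.2 0.2 0.3
   vertex 1.0 2.2 1.6
  endloop
 endfacet
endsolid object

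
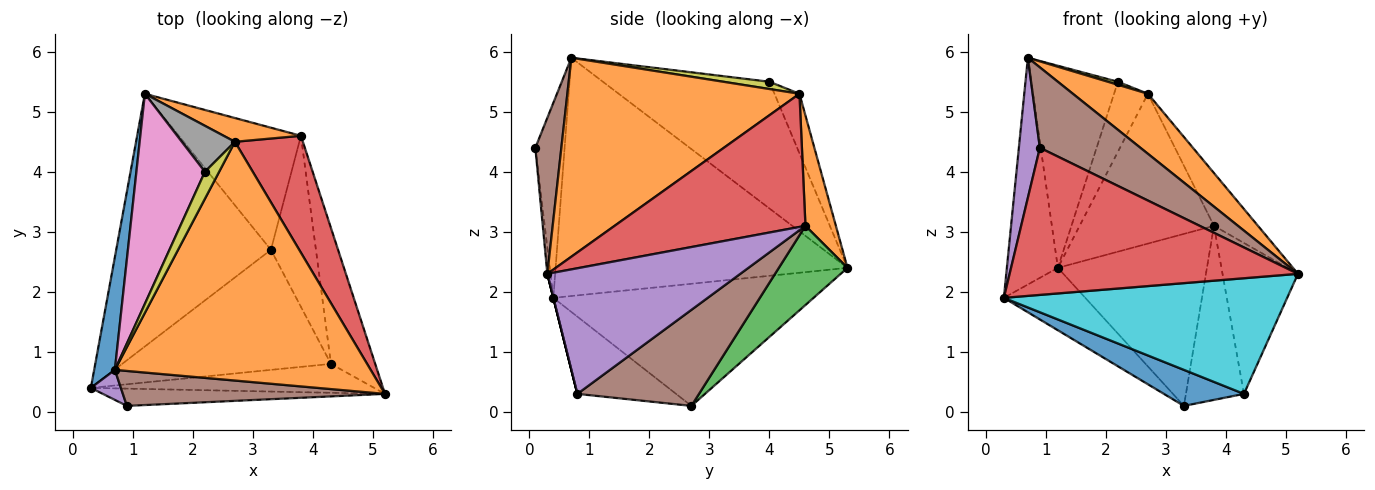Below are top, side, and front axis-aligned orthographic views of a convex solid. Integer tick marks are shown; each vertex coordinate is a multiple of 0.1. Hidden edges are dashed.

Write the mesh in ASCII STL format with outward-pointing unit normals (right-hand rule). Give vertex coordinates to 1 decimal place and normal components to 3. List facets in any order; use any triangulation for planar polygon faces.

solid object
 facet normal -0.981 0.172 0.085
  outer loop
   vertex 0.7 0.7 5.9
   vertex 1.2 5.3 2.4
   vertex 0.3 0.4 1.9
  endloop
 endfacet
 facet normal 0.602 -0.195 0.774
  outer loop
   vertex 2.7 4.5 5.3
   vertex 0.7 0.7 5.9
   vertex 5.2 0.3 2.3
  endloop
 endfacet
 facet normal -0.608 0.190 -0.771
  outer loop
   vertex 3.3 2.7 0.1
   vertex 0.3 0.4 1.9
   vertex 1.2 5.3 2.4
  endloop
 endfacet
 facet normal -0.011 -0.993 -0.117
  outer loop
   vertex 0.9 0.1 4.4
   vertex 0.3 0.4 1.9
   vertex 5.2 0.3 2.3
  endloop
 endfacet
 facet normal -0.806 -0.579 0.124
  outer loop
   vertex 0.9 0.1 4.4
   vertex 0.7 0.7 5.9
   vertex 0.3 0.4 1.9
  endloop
 endfacet
 facet normal 0.231 -0.892 0.388
  outer loop
   vertex 0.9 0.1 4.4
   vertex 5.2 0.3 2.3
   vertex 0.7 0.7 5.9
  endloop
 endfacet
 facet normal -0.800 0.416 0.432
  outer loop
   vertex 2.2 4.0 5.5
   vertex 1.2 5.3 2.4
   vertex 0.7 0.7 5.9
  endloop
 endfacet
 facet normal -0.524 0.712 0.468
  outer loop
   vertex 2.2 4.0 5.5
   vertex 2.7 4.5 5.3
   vertex 1.2 5.3 2.4
  endloop
 endfacet
 facet normal 0.453 -0.098 0.886
  outer loop
   vertex 2.2 4.0 5.5
   vertex 0.7 0.7 5.9
   vertex 2.7 4.5 5.3
  endloop
 endfacet
 facet normal 0.000 -0.970 -0.243
  outer loop
   vertex 4.3 0.8 0.3
   vertex 5.2 0.3 2.3
   vertex 0.3 0.4 1.9
  endloop
 endfacet
 facet normal -0.334 -0.271 -0.903
  outer loop
   vertex 4.3 0.8 0.3
   vertex 0.3 0.4 1.9
   vertex 3.3 2.7 0.1
  endloop
 endfacet
 facet normal 0.218 0.964 0.153
  outer loop
   vertex 3.8 4.6 3.1
   vertex 1.2 5.3 2.4
   vertex 2.7 4.5 5.3
  endloop
 endfacet
 facet normal 0.351 0.763 -0.542
  outer loop
   vertex 3.8 4.6 3.1
   vertex 3.3 2.7 0.1
   vertex 1.2 5.3 2.4
  endloop
 endfacet
 facet normal 0.872 0.201 0.445
  outer loop
   vertex 3.8 4.6 3.1
   vertex 2.7 4.5 5.3
   vertex 5.2 0.3 2.3
  endloop
 endfacet
 facet normal 0.885 0.346 -0.312
  outer loop
   vertex 3.8 4.6 3.1
   vertex 5.2 0.3 2.3
   vertex 4.3 0.8 0.3
  endloop
 endfacet
 facet normal 0.831 0.396 -0.390
  outer loop
   vertex 3.8 4.6 3.1
   vertex 4.3 0.8 0.3
   vertex 3.3 2.7 0.1
  endloop
 endfacet
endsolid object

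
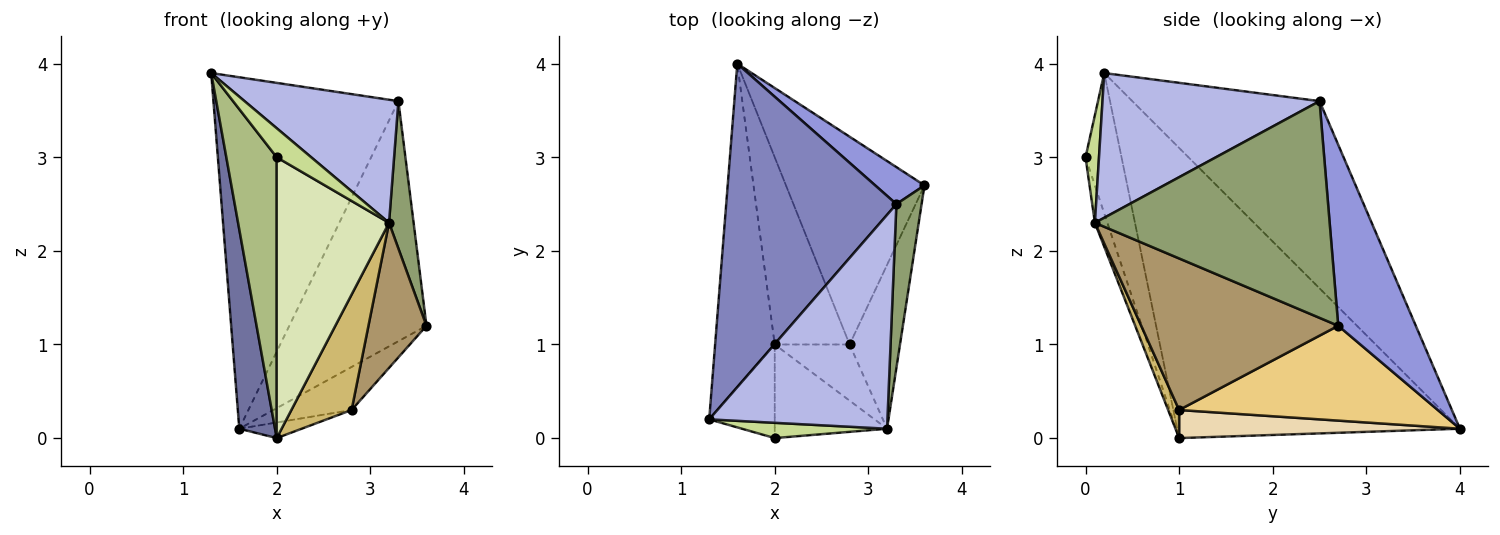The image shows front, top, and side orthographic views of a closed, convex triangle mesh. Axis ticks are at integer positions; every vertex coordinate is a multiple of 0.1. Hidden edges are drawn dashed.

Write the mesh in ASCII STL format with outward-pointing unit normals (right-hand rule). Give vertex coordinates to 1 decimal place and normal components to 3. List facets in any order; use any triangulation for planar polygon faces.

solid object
 facet normal -0.972 -0.123 -0.200
  outer loop
   vertex 2.0 1.0 0.0
   vertex 1.3 0.2 3.9
   vertex 1.6 4.0 0.1
  endloop
 endfacet
 facet normal -0.597 0.590 0.543
  outer loop
   vertex 3.3 2.5 3.6
   vertex 1.6 4.0 0.1
   vertex 1.3 0.2 3.9
  endloop
 endfacet
 facet normal 0.488 0.863 0.133
  outer loop
   vertex 3.3 2.5 3.6
   vertex 3.6 2.7 1.2
   vertex 1.6 4.0 0.1
  endloop
 endfacet
 facet normal 0.575 -0.408 0.709
  outer loop
   vertex 3.2 0.1 2.3
   vertex 3.3 2.5 3.6
   vertex 1.3 0.2 3.9
  endloop
 endfacet
 facet normal 0.988 -0.103 0.115
  outer loop
   vertex 3.2 0.1 2.3
   vertex 3.6 2.7 1.2
   vertex 3.3 2.5 3.6
  endloop
 endfacet
 facet normal -0.561 -0.785 -0.262
  outer loop
   vertex 2.0 0.0 3.0
   vertex 1.3 0.2 3.9
   vertex 2.0 1.0 0.0
  endloop
 endfacet
 facet normal 0.326 -0.837 0.440
  outer loop
   vertex 2.0 0.0 3.0
   vertex 3.2 0.1 2.3
   vertex 1.3 0.2 3.9
  endloop
 endfacet
 facet normal -0.105 -0.943 -0.314
  outer loop
   vertex 2.0 0.0 3.0
   vertex 2.0 1.0 0.0
   vertex 3.2 0.1 2.3
  endloop
 endfacet
 facet normal 0.914 -0.269 -0.304
  outer loop
   vertex 2.8 1.0 0.3
   vertex 3.6 2.7 1.2
   vertex 3.2 0.1 2.3
  endloop
 endfacet
 facet normal 0.162 -0.887 -0.432
  outer loop
   vertex 2.8 1.0 0.3
   vertex 3.2 0.1 2.3
   vertex 2.0 1.0 0.0
  endloop
 endfacet
 facet normal 0.557 0.169 -0.813
  outer loop
   vertex 2.8 1.0 0.3
   vertex 1.6 4.0 0.1
   vertex 3.6 2.7 1.2
  endloop
 endfacet
 facet normal 0.350 0.078 -0.933
  outer loop
   vertex 2.8 1.0 0.3
   vertex 2.0 1.0 0.0
   vertex 1.6 4.0 0.1
  endloop
 endfacet
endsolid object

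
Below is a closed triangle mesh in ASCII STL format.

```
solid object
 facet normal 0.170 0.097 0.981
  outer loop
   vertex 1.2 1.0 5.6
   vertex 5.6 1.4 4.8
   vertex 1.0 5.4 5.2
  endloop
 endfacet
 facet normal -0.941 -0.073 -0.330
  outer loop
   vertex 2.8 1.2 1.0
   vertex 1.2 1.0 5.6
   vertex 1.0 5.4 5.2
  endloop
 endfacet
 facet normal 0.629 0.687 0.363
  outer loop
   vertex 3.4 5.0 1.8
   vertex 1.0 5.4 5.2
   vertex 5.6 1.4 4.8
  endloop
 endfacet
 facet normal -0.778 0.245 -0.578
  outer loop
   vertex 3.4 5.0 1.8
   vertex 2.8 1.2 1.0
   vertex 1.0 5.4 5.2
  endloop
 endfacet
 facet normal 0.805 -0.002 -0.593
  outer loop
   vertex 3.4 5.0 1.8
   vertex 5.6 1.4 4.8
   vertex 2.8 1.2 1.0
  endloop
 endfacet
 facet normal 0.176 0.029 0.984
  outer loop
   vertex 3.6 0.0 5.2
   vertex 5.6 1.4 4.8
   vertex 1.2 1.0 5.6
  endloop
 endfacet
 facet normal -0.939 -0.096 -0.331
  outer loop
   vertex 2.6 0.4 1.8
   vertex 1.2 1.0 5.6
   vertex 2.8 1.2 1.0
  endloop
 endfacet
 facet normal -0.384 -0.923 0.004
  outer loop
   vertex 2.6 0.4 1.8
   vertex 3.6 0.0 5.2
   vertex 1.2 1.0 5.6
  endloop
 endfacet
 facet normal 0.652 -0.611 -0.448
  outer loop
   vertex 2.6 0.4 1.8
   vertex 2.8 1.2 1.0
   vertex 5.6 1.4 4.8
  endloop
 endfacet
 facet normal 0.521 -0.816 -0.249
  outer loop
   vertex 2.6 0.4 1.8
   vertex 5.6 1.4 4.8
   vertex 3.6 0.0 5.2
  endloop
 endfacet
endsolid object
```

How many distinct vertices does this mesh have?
7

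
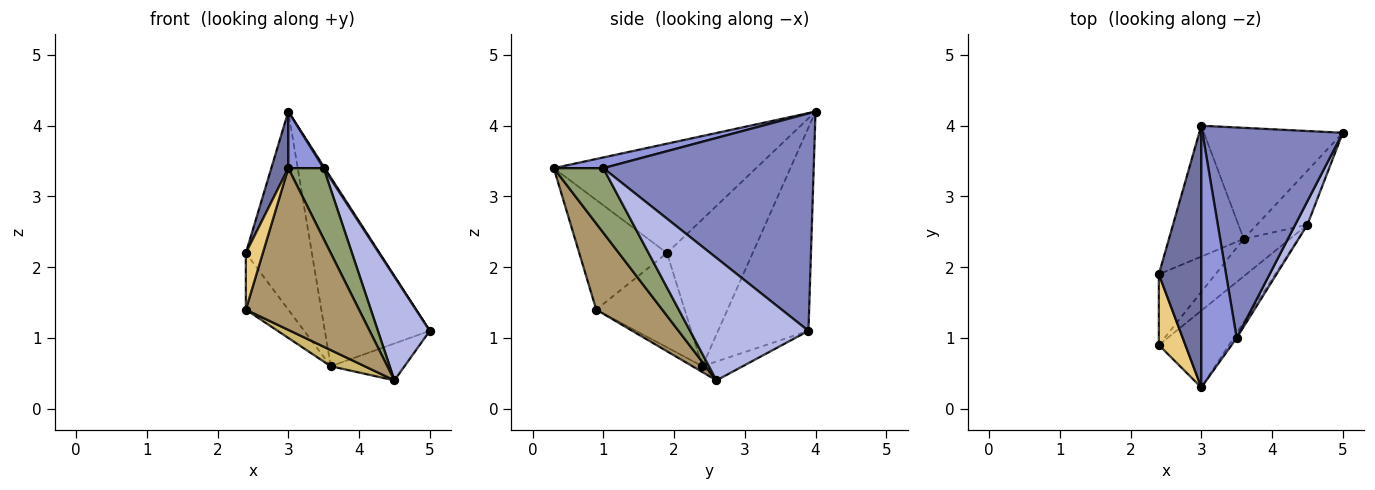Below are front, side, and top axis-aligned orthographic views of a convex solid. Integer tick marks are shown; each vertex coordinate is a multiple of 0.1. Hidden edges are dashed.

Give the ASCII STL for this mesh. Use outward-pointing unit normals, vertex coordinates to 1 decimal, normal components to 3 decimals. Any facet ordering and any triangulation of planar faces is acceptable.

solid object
 facet normal -0.929 -0.078 0.361
  outer loop
   vertex 3.0 4.0 4.2
   vertex 2.4 1.9 2.2
   vertex 3.0 0.3 3.4
  endloop
 endfacet
 facet normal 0.840 -0.005 0.542
  outer loop
   vertex 3.5 1.0 3.4
   vertex 5.0 3.9 1.1
   vertex 3.0 4.0 4.2
  endloop
 endfacet
 facet normal 0.284 -0.203 0.937
  outer loop
   vertex 3.5 1.0 3.4
   vertex 3.0 4.0 4.2
   vertex 3.0 0.3 3.4
  endloop
 endfacet
 facet normal 0.912 -0.400 0.091
  outer loop
   vertex 3.5 1.0 3.4
   vertex 4.5 2.6 0.4
   vertex 5.0 3.9 1.1
  endloop
 endfacet
 facet normal 0.813 -0.581 -0.039
  outer loop
   vertex 3.5 1.0 3.4
   vertex 3.0 0.3 3.4
   vertex 4.5 2.6 0.4
  endloop
 endfacet
 facet normal -0.295 0.538 -0.789
  outer loop
   vertex 3.6 2.4 0.6
   vertex 5.0 3.9 1.1
   vertex 4.5 2.6 0.4
  endloop
 endfacet
 facet normal -0.735 0.566 -0.374
  outer loop
   vertex 3.6 2.4 0.6
   vertex 2.4 1.9 2.2
   vertex 3.0 4.0 4.2
  endloop
 endfacet
 facet normal -0.596 0.692 -0.407
  outer loop
   vertex 3.6 2.4 0.6
   vertex 3.0 4.0 4.2
   vertex 5.0 3.9 1.1
  endloop
 endfacet
 facet normal 0.466 -0.799 -0.380
  outer loop
   vertex 2.4 0.9 1.4
   vertex 4.5 2.6 0.4
   vertex 3.0 0.3 3.4
  endloop
 endfacet
 facet normal -0.115 -0.394 -0.912
  outer loop
   vertex 2.4 0.9 1.4
   vertex 3.6 2.4 0.6
   vertex 4.5 2.6 0.4
  endloop
 endfacet
 facet normal -0.955 -0.185 0.231
  outer loop
   vertex 2.4 0.9 1.4
   vertex 3.0 0.3 3.4
   vertex 2.4 1.9 2.2
  endloop
 endfacet
 facet normal -0.793 0.381 -0.476
  outer loop
   vertex 2.4 0.9 1.4
   vertex 2.4 1.9 2.2
   vertex 3.6 2.4 0.6
  endloop
 endfacet
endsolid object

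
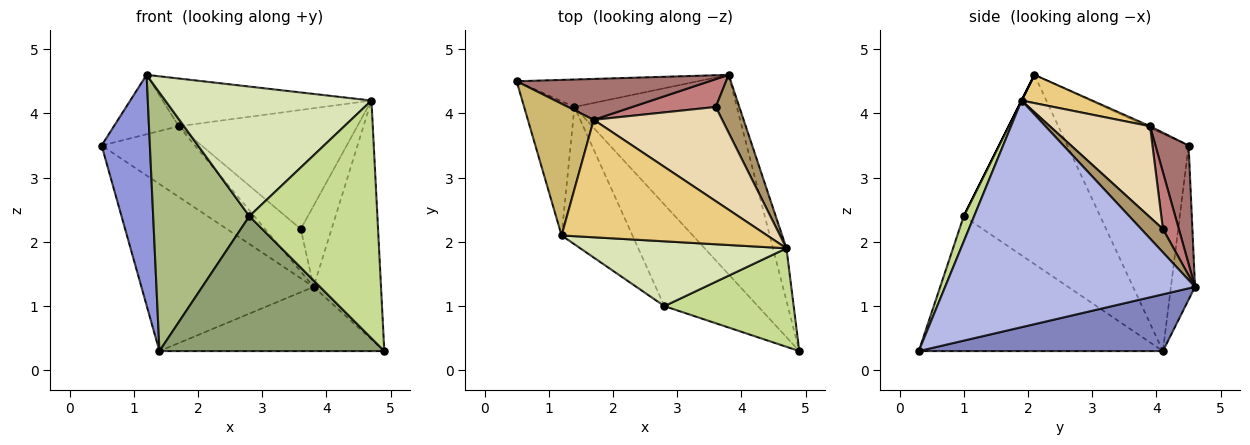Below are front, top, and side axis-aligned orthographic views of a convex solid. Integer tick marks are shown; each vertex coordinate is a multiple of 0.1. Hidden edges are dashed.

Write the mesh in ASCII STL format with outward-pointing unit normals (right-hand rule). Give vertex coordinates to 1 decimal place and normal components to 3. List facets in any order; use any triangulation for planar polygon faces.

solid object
 facet normal -0.137 0.977 -0.161
  outer loop
   vertex 1.4 4.1 0.3
   vertex 0.5 4.5 3.5
   vertex 3.8 4.6 1.3
  endloop
 endfacet
 facet normal 0.316 0.291 -0.903
  outer loop
   vertex 1.4 4.1 0.3
   vertex 3.8 4.6 1.3
   vertex 4.9 0.3 0.3
  endloop
 endfacet
 facet normal -0.908 -0.361 -0.210
  outer loop
   vertex 1.4 4.1 0.3
   vertex 1.2 2.1 4.6
   vertex 0.5 4.5 3.5
  endloop
 endfacet
 facet normal 0.964 0.260 -0.057
  outer loop
   vertex 4.7 1.9 4.2
   vertex 4.9 0.3 0.3
   vertex 3.8 4.6 1.3
  endloop
 endfacet
 facet normal -0.655 -0.604 -0.454
  outer loop
   vertex 2.8 1.0 2.4
   vertex 1.4 4.1 0.3
   vertex 4.9 0.3 0.3
  endloop
 endfacet
 facet normal -0.781 -0.551 -0.293
  outer loop
   vertex 2.8 1.0 2.4
   vertex 1.2 2.1 4.6
   vertex 1.4 4.1 0.3
  endloop
 endfacet
 facet normal 0.075 -0.921 0.382
  outer loop
   vertex 2.8 1.0 2.4
   vertex 4.9 0.3 0.3
   vertex 4.7 1.9 4.2
  endloop
 endfacet
 facet normal 0.000 -0.894 0.447
  outer loop
   vertex 2.8 1.0 2.4
   vertex 4.7 1.9 4.2
   vertex 1.2 2.1 4.6
  endloop
 endfacet
 facet normal 0.498 0.706 0.503
  outer loop
   vertex 3.6 4.1 2.2
   vertex 4.7 1.9 4.2
   vertex 3.8 4.6 1.3
  endloop
 endfacet
 facet normal -0.022 0.411 0.911
  outer loop
   vertex 1.7 3.9 3.8
   vertex 0.5 4.5 3.5
   vertex 1.2 2.1 4.6
  endloop
 endfacet
 facet normal 0.126 0.373 0.919
  outer loop
   vertex 1.7 3.9 3.8
   vertex 1.2 2.1 4.6
   vertex 4.7 1.9 4.2
  endloop
 endfacet
 facet normal 0.403 0.718 0.568
  outer loop
   vertex 1.7 3.9 3.8
   vertex 4.7 1.9 4.2
   vertex 3.6 4.1 2.2
  endloop
 endfacet
 facet normal 0.294 0.827 0.479
  outer loop
   vertex 1.7 3.9 3.8
   vertex 3.8 4.6 1.3
   vertex 0.5 4.5 3.5
  endloop
 endfacet
 facet normal 0.350 0.784 0.513
  outer loop
   vertex 1.7 3.9 3.8
   vertex 3.6 4.1 2.2
   vertex 3.8 4.6 1.3
  endloop
 endfacet
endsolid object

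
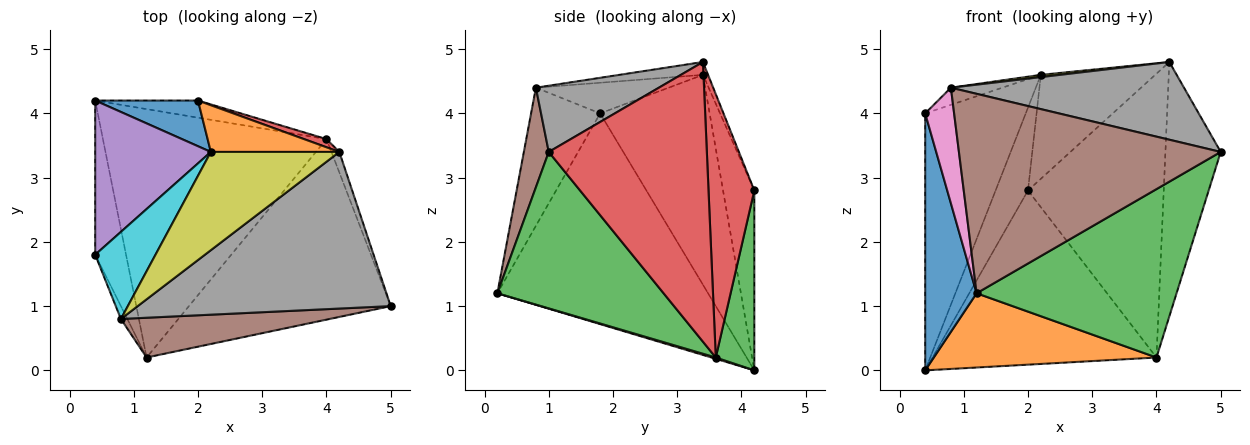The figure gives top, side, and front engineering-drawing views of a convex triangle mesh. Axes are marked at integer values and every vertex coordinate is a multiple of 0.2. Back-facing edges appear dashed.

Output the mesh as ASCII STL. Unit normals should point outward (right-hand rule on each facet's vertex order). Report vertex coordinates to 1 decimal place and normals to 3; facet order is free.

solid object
 facet normal -0.962 -0.235 -0.141
  outer loop
   vertex 0.4 1.8 4.0
   vertex 0.4 4.2 0.0
   vertex 1.2 0.2 1.2
  endloop
 endfacet
 facet normal 0.006 -0.286 -0.958
  outer loop
   vertex 4.0 3.6 0.2
   vertex 1.2 0.2 1.2
   vertex 0.4 4.2 0.0
  endloop
 endfacet
 facet normal 0.493 -0.593 -0.636
  outer loop
   vertex 4.0 3.6 0.2
   vertex 5.0 1.0 3.4
   vertex 1.2 0.2 1.2
  endloop
 endfacet
 facet normal 0.944 0.330 -0.027
  outer loop
   vertex 4.0 3.6 0.2
   vertex 4.2 3.4 4.8
   vertex 5.0 1.0 3.4
  endloop
 endfacet
 facet normal -0.682 0.627 0.376
  outer loop
   vertex 2.2 3.4 4.6
   vertex 0.4 4.2 0.0
   vertex 0.4 1.8 4.0
  endloop
 endfacet
 facet normal 0.093 -0.976 0.195
  outer loop
   vertex 0.8 0.8 4.4
   vertex 1.2 0.2 1.2
   vertex 5.0 1.0 3.4
  endloop
 endfacet
 facet normal -0.922 -0.386 -0.043
  outer loop
   vertex 0.8 0.8 4.4
   vertex 0.4 1.8 4.0
   vertex 1.2 0.2 1.2
  endloop
 endfacet
 facet normal 0.228 -0.433 0.872
  outer loop
   vertex 0.8 0.8 4.4
   vertex 5.0 1.0 3.4
   vertex 4.2 3.4 4.8
  endloop
 endfacet
 facet normal -0.099 -0.023 0.995
  outer loop
   vertex 0.8 0.8 4.4
   vertex 4.2 3.4 4.8
   vertex 2.2 3.4 4.6
  endloop
 endfacet
 facet normal -0.446 0.173 0.878
  outer loop
   vertex 0.8 0.8 4.4
   vertex 2.2 3.4 4.6
   vertex 0.4 1.8 4.0
  endloop
 endfacet
 facet normal -0.646 0.669 0.369
  outer loop
   vertex 2.0 4.2 2.8
   vertex 0.4 4.2 0.0
   vertex 2.2 3.4 4.6
  endloop
 endfacet
 facet normal -0.041 0.911 0.410
  outer loop
   vertex 2.0 4.2 2.8
   vertex 2.2 3.4 4.6
   vertex 4.2 3.4 4.8
  endloop
 endfacet
 facet normal 0.169 0.981 -0.096
  outer loop
   vertex 2.0 4.2 2.8
   vertex 4.0 3.6 0.2
   vertex 0.4 4.2 0.0
  endloop
 endfacet
 facet normal 0.320 0.947 0.027
  outer loop
   vertex 2.0 4.2 2.8
   vertex 4.2 3.4 4.8
   vertex 4.0 3.6 0.2
  endloop
 endfacet
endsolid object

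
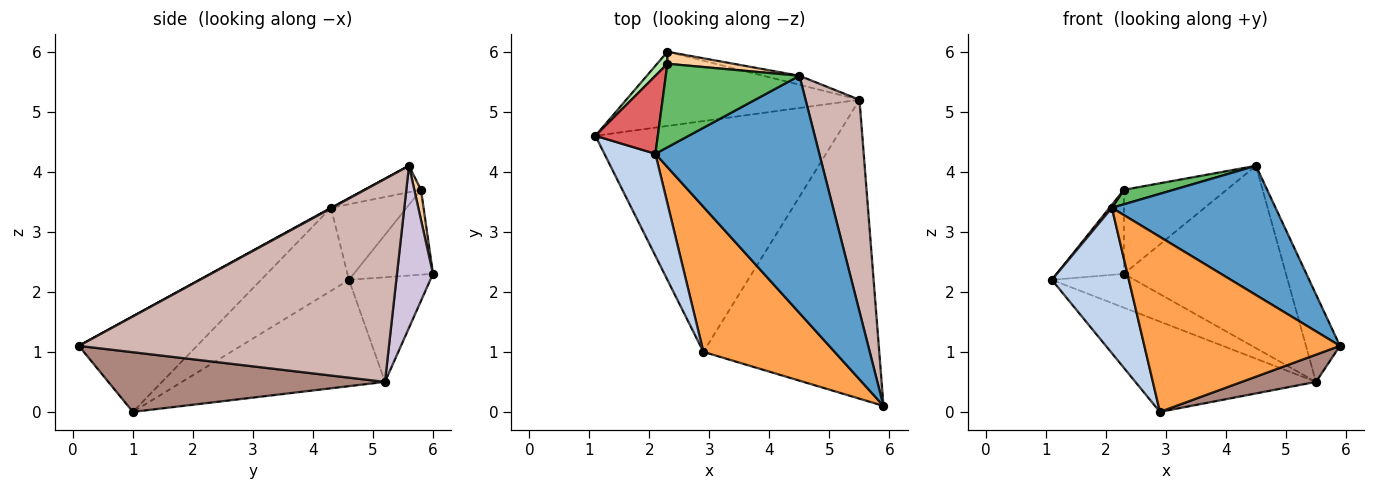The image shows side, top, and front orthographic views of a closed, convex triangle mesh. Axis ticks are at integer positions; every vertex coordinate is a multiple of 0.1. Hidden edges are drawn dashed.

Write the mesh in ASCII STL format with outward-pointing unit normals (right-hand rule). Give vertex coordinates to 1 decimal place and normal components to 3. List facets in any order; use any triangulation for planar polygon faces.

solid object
 facet normal 0.003 -0.478 0.878
  outer loop
   vertex 2.1 4.3 3.4
   vertex 5.9 0.1 1.1
   vertex 4.5 5.6 4.1
  endloop
 endfacet
 facet normal -0.683 -0.598 0.420
  outer loop
   vertex 2.1 4.3 3.4
   vertex 1.1 4.6 2.2
   vertex 2.9 1.0 0.0
  endloop
 endfacet
 facet normal -0.422 -0.698 0.579
  outer loop
   vertex 2.1 4.3 3.4
   vertex 2.9 1.0 0.0
   vertex 5.9 0.1 1.1
  endloop
 endfacet
 facet normal 0.064 0.988 0.141
  outer loop
   vertex 2.3 5.8 3.7
   vertex 4.5 5.6 4.1
   vertex 2.3 6.0 2.3
  endloop
 endfacet
 facet normal -0.191 -0.168 0.967
  outer loop
   vertex 2.3 5.8 3.7
   vertex 2.1 4.3 3.4
   vertex 4.5 5.6 4.1
  endloop
 endfacet
 facet normal -0.759 0.644 0.092
  outer loop
   vertex 2.3 5.8 3.7
   vertex 2.3 6.0 2.3
   vertex 1.1 4.6 2.2
  endloop
 endfacet
 facet normal -0.771 -0.024 0.636
  outer loop
   vertex 2.3 5.8 3.7
   vertex 1.1 4.6 2.2
   vertex 2.1 4.3 3.4
  endloop
 endfacet
 facet normal -0.378 0.384 -0.842
  outer loop
   vertex 5.5 5.2 0.5
   vertex 1.1 4.6 2.2
   vertex 2.3 6.0 2.3
  endloop
 endfacet
 facet normal -0.379 0.337 -0.862
  outer loop
   vertex 5.5 5.2 0.5
   vertex 2.9 1.0 0.0
   vertex 1.1 4.6 2.2
  endloop
 endfacet
 facet normal 0.217 0.975 -0.048
  outer loop
   vertex 5.5 5.2 0.5
   vertex 2.3 6.0 2.3
   vertex 4.5 5.6 4.1
  endloop
 endfacet
 facet normal 0.320 -0.086 -0.943
  outer loop
   vertex 5.5 5.2 0.5
   vertex 5.9 0.1 1.1
   vertex 2.9 1.0 0.0
  endloop
 endfacet
 facet normal 0.961 0.105 0.255
  outer loop
   vertex 5.5 5.2 0.5
   vertex 4.5 5.6 4.1
   vertex 5.9 0.1 1.1
  endloop
 endfacet
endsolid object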